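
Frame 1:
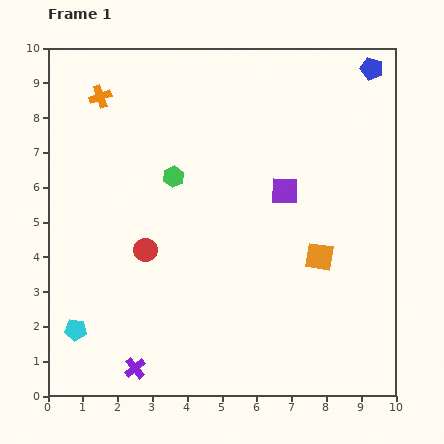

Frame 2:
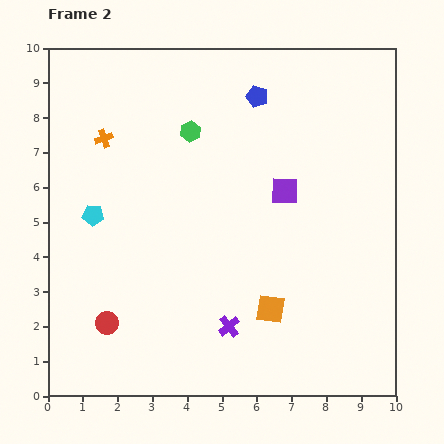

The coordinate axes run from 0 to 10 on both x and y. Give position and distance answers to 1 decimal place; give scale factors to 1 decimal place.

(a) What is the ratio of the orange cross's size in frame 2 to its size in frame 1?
0.8×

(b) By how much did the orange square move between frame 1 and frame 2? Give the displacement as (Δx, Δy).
(-1.4, -1.5)

The orange square was at (7.8, 4.0) in frame 1 and (6.4, 2.5) in frame 2.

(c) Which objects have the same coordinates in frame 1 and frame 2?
the purple square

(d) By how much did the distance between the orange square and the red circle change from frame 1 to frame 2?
-0.3

Distance in frame 1: 5.0. Distance in frame 2: 4.7.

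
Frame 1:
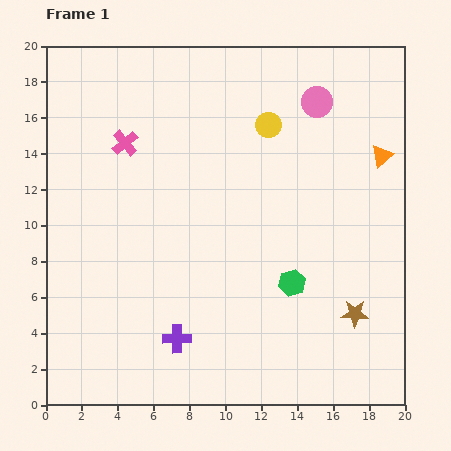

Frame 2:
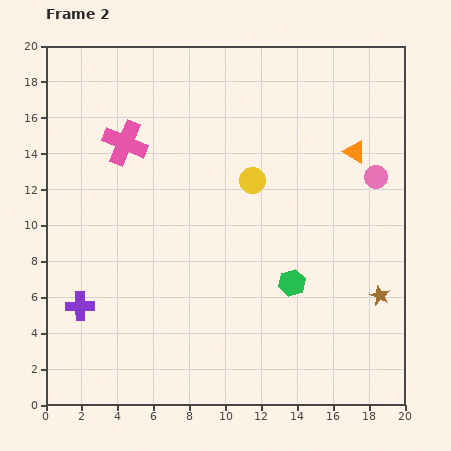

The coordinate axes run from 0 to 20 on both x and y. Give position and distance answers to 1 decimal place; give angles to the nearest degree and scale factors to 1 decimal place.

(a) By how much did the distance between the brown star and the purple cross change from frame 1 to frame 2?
+6.7

Distance in frame 1: 10.0. Distance in frame 2: 16.7.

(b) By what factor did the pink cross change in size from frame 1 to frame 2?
1.7×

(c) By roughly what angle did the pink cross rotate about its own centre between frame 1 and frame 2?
27° counter-clockwise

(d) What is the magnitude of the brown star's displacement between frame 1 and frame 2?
1.7

The brown star moved from (17.2, 5.1) to (18.6, 6.1), a distance of √(1.4² + 1.0²) ≈ 1.7.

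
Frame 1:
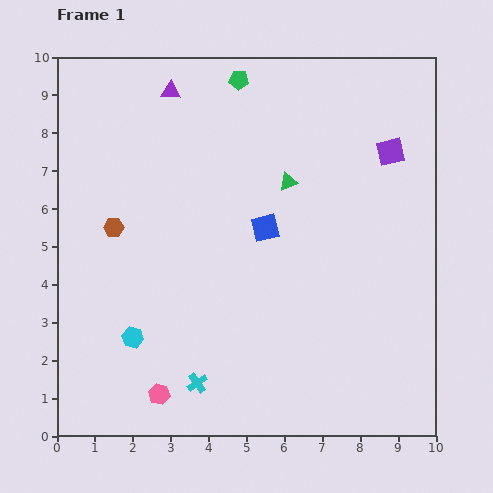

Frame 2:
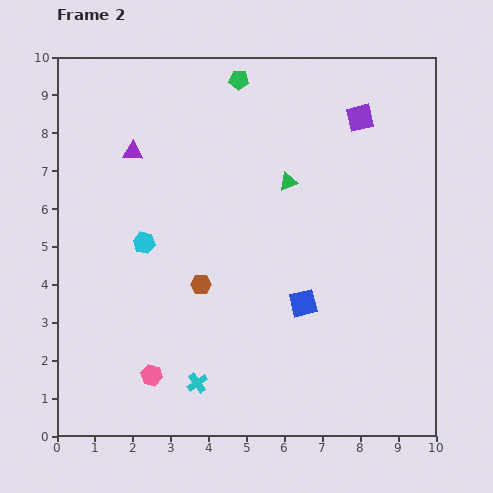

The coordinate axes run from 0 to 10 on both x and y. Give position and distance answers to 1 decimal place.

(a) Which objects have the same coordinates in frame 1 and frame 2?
the green pentagon, the cyan cross, the green triangle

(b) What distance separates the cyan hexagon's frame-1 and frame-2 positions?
2.5

The cyan hexagon moved from (2.0, 2.6) to (2.3, 5.1), a distance of √(0.3² + 2.5²) ≈ 2.5.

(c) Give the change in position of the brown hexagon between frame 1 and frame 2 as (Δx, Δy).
(2.3, -1.5)

The brown hexagon was at (1.5, 5.5) in frame 1 and (3.8, 4.0) in frame 2.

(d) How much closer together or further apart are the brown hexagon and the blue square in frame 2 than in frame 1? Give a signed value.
-1.3

Distance in frame 1: 4.0. Distance in frame 2: 2.7.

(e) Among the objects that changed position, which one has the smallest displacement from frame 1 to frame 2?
the pink hexagon

(moved 0.5)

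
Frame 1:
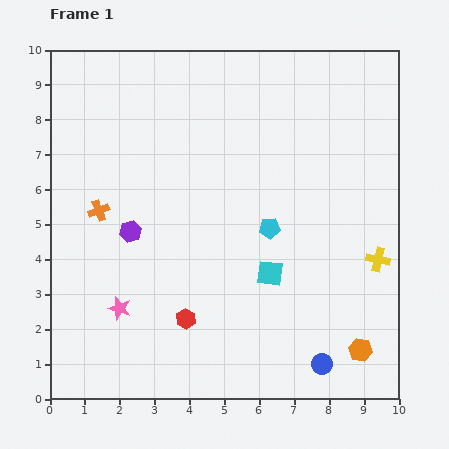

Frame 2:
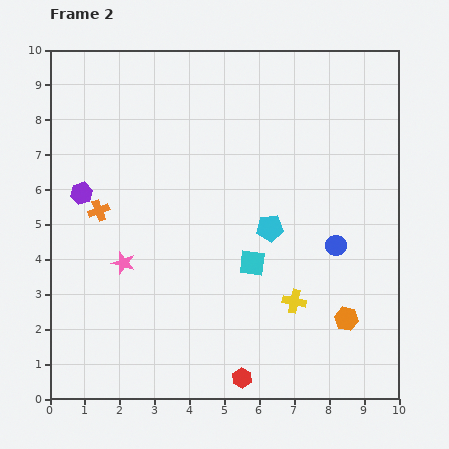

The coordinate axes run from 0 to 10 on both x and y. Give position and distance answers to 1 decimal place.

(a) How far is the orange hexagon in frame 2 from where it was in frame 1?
1.0

The orange hexagon moved from (8.9, 1.4) to (8.5, 2.3), a distance of √(0.4² + 0.9²) ≈ 1.0.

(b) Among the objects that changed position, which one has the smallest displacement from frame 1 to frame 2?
the cyan square

(moved 0.6)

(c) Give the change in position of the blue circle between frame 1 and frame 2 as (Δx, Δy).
(0.4, 3.4)

The blue circle was at (7.8, 1.0) in frame 1 and (8.2, 4.4) in frame 2.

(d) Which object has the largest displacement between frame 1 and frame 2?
the blue circle

(moved 3.4; next 2.7)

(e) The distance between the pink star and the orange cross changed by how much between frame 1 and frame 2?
-1.2

Distance in frame 1: 2.9. Distance in frame 2: 1.7.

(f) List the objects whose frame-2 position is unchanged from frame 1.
the orange cross, the cyan pentagon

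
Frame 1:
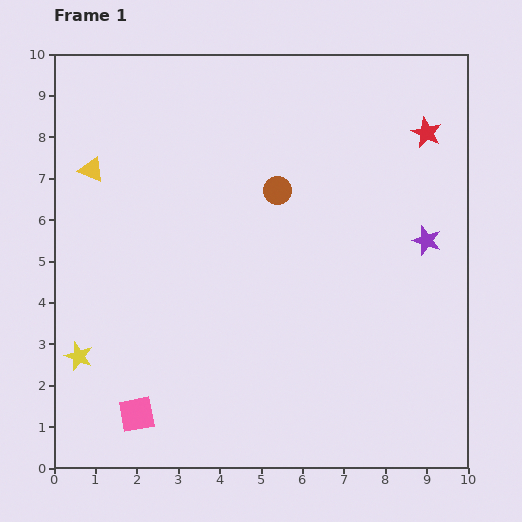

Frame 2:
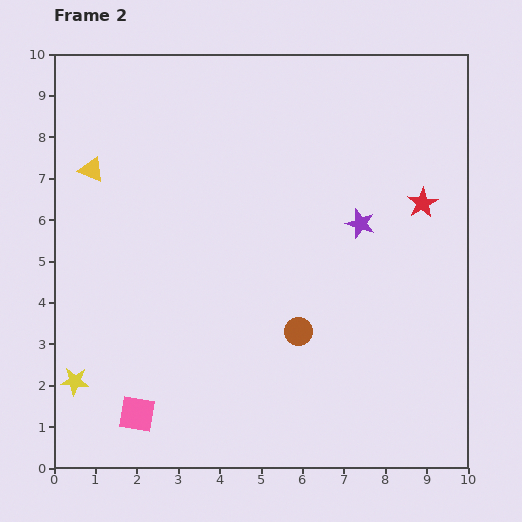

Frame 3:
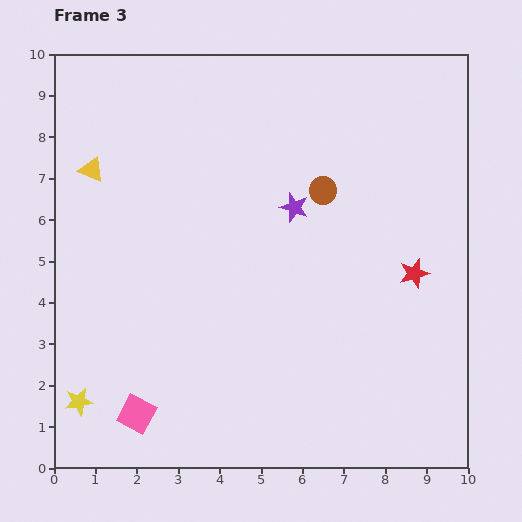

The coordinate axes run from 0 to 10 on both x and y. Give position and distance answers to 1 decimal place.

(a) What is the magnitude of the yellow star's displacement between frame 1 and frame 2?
0.6

The yellow star moved from (0.6, 2.7) to (0.5, 2.1), a distance of √(0.1² + 0.6²) ≈ 0.6.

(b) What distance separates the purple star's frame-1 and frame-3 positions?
3.3

The purple star moved from (9.0, 5.5) to (5.8, 6.3), a distance of √(3.2² + 0.8²) ≈ 3.3.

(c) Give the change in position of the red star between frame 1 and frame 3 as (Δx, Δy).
(-0.3, -3.4)

The red star was at (9.0, 8.1) in frame 1 and (8.7, 4.7) in frame 3.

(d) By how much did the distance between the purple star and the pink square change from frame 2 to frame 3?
-0.8

Distance in frame 2: 7.1. Distance in frame 3: 6.3.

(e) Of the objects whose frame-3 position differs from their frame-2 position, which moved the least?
the yellow star

(moved 0.5)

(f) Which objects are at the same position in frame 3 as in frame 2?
the pink square, the yellow triangle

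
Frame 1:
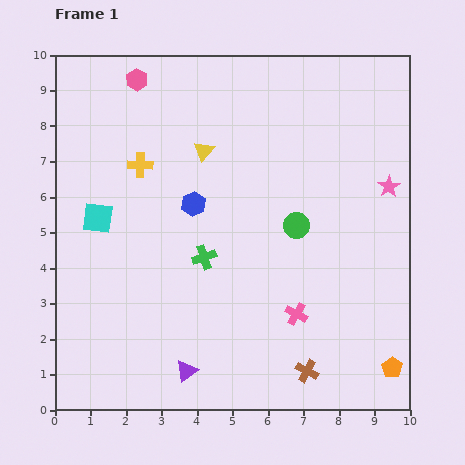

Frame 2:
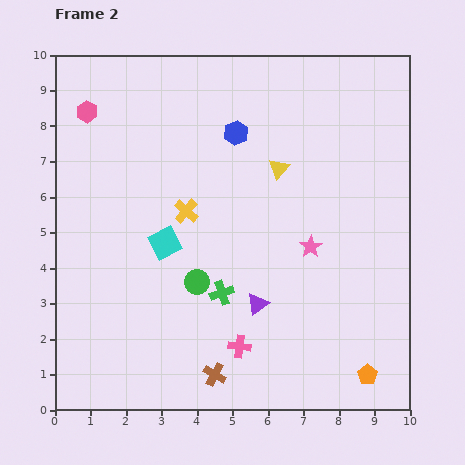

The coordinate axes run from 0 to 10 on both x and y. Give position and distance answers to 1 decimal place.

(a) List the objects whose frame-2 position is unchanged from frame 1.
none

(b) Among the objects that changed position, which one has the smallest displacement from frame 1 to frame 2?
the orange pentagon

(moved 0.7)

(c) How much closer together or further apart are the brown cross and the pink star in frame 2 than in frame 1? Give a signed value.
-1.2

Distance in frame 1: 5.7. Distance in frame 2: 4.5.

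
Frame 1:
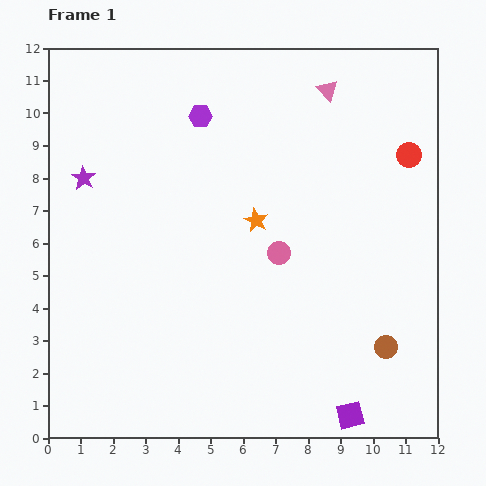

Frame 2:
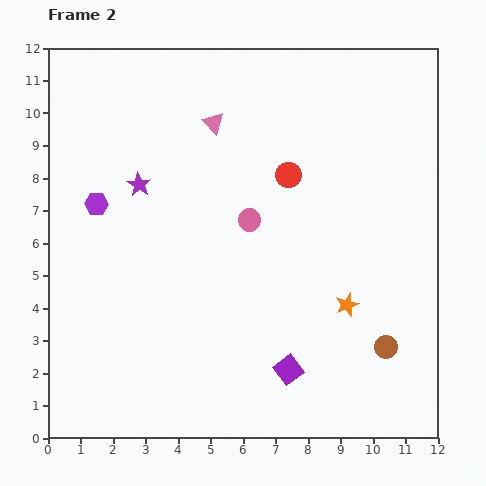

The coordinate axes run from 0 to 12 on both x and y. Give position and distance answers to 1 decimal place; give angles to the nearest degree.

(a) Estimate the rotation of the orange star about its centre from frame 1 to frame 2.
23° clockwise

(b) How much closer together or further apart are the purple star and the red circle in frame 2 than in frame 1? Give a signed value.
-5.4

Distance in frame 1: 10.0. Distance in frame 2: 4.6.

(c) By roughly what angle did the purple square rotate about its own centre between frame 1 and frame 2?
24° counter-clockwise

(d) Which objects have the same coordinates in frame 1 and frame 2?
the brown circle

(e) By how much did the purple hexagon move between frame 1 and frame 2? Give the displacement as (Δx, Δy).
(-3.2, -2.7)

The purple hexagon was at (4.7, 9.9) in frame 1 and (1.5, 7.2) in frame 2.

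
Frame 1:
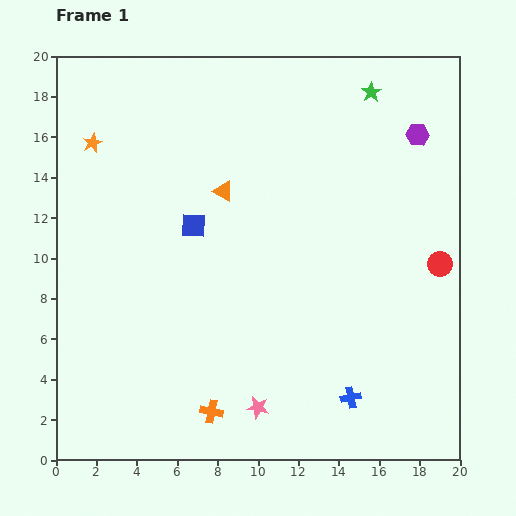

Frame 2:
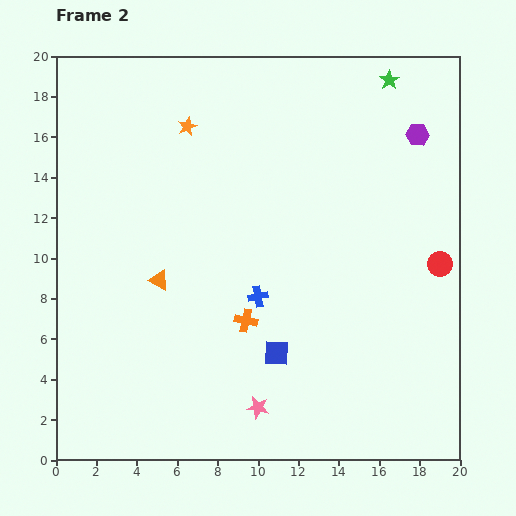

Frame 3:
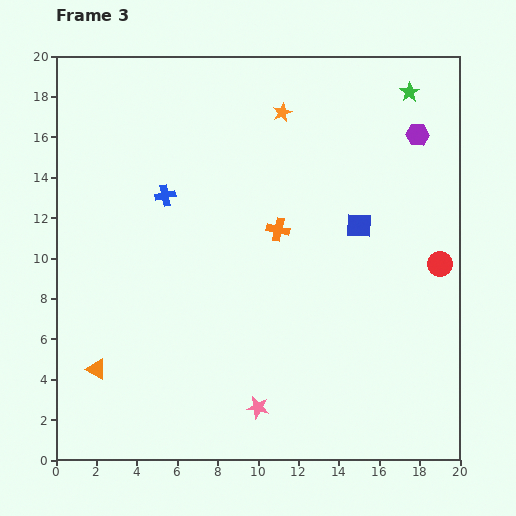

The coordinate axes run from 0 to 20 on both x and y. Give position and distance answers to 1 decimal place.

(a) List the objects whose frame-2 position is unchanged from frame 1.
the red circle, the pink star, the purple hexagon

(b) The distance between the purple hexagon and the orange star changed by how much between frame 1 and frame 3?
-9.3

Distance in frame 1: 16.1. Distance in frame 3: 6.8.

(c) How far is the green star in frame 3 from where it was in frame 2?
1.2

The green star moved from (16.5, 18.8) to (17.5, 18.2), a distance of √(1.0² + 0.6²) ≈ 1.2.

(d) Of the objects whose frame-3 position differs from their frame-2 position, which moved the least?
the green star

(moved 1.2)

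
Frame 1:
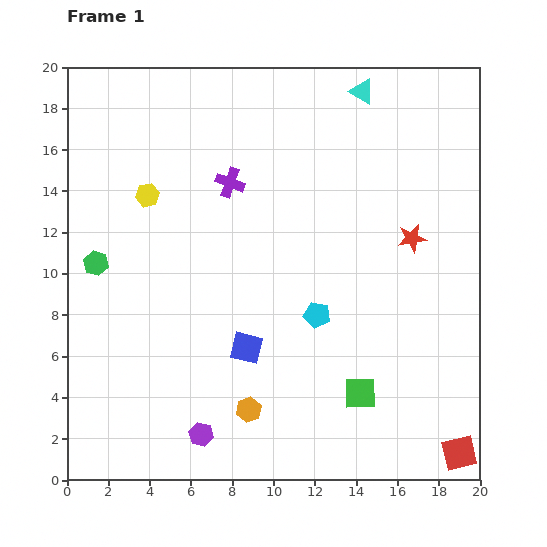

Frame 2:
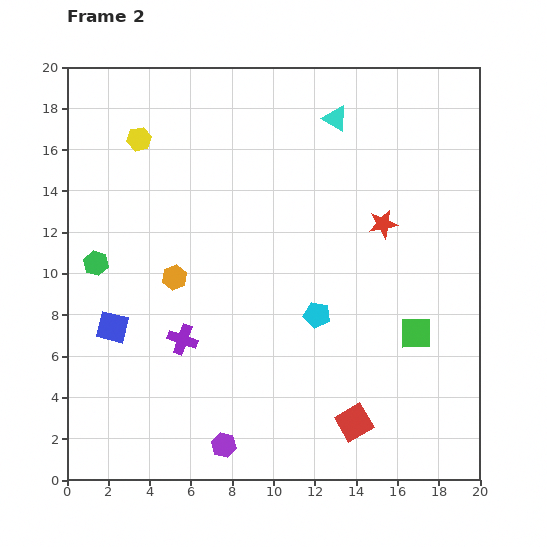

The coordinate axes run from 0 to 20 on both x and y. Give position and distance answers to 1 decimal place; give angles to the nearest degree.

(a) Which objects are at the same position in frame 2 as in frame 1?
the cyan pentagon, the green hexagon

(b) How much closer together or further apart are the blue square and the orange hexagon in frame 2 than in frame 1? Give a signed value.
+0.8

Distance in frame 1: 3.0. Distance in frame 2: 3.8.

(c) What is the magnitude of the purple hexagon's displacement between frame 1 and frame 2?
1.2

The purple hexagon moved from (6.5, 2.2) to (7.6, 1.7), a distance of √(1.1² + 0.5²) ≈ 1.2.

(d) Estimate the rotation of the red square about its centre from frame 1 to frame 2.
17° counter-clockwise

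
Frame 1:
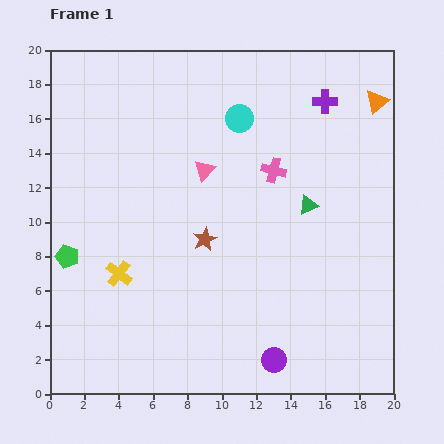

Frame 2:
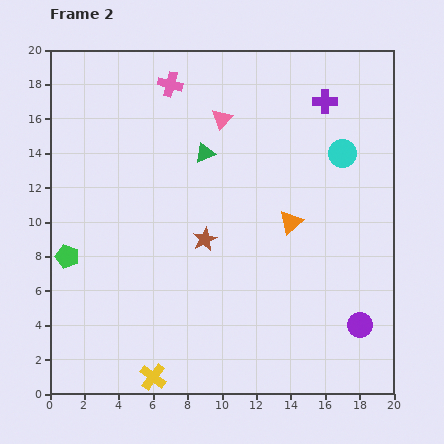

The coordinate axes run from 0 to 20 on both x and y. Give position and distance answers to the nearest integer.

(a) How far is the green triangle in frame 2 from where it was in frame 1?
7

The green triangle moved from (15, 11) to (9, 14), a distance of √(6² + 3²) ≈ 7.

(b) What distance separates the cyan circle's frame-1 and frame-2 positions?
6

The cyan circle moved from (11, 16) to (17, 14), a distance of √(6² + 2²) ≈ 6.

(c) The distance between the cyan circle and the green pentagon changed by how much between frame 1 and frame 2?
+4

Distance in frame 1: 13. Distance in frame 2: 17.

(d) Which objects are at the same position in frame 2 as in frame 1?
the green pentagon, the purple cross, the brown star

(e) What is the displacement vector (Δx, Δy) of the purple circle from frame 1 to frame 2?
(5, 2)

The purple circle was at (13, 2) in frame 1 and (18, 4) in frame 2.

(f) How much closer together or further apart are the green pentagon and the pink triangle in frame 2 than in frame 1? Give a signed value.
+3

Distance in frame 1: 9. Distance in frame 2: 12.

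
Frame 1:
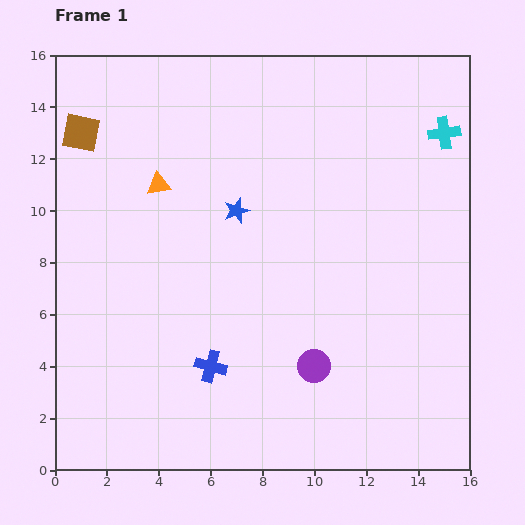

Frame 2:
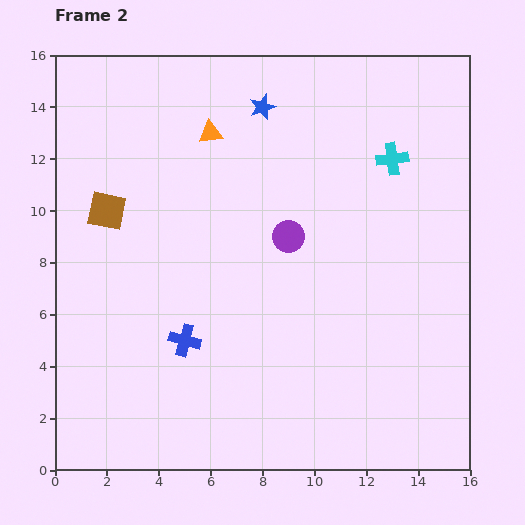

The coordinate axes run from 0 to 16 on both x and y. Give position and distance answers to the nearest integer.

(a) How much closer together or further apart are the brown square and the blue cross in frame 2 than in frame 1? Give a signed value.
-4

Distance in frame 1: 10. Distance in frame 2: 6.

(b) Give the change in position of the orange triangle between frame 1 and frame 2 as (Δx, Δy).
(2, 2)

The orange triangle was at (4, 11) in frame 1 and (6, 13) in frame 2.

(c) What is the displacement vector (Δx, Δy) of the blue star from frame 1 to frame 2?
(1, 4)

The blue star was at (7, 10) in frame 1 and (8, 14) in frame 2.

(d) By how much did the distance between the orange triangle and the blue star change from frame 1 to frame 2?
-1

Distance in frame 1: 3. Distance in frame 2: 2.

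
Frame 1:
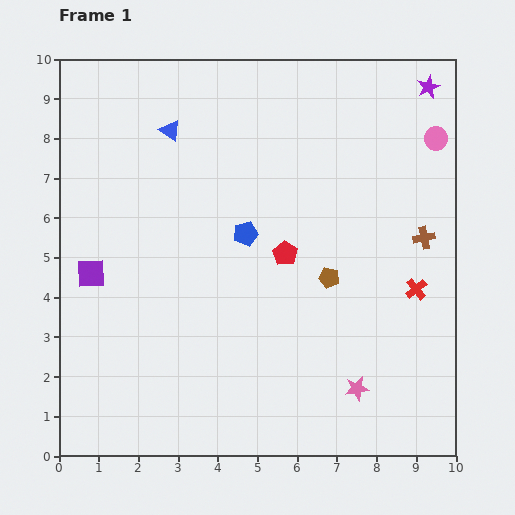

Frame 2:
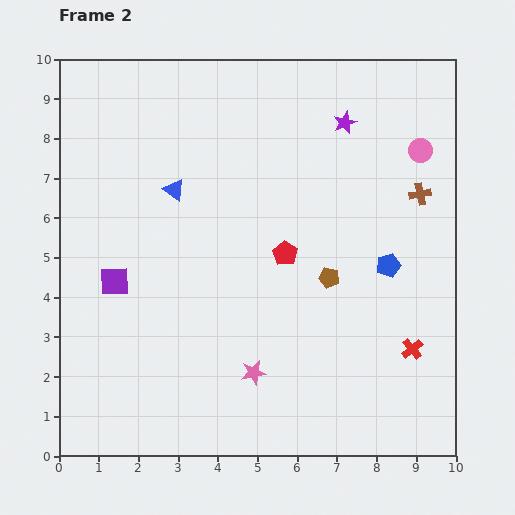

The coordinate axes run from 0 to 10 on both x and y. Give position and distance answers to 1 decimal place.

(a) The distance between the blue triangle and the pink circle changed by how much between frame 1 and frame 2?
-0.4

Distance in frame 1: 6.7. Distance in frame 2: 6.3.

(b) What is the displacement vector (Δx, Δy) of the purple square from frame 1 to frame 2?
(0.6, -0.2)

The purple square was at (0.8, 4.6) in frame 1 and (1.4, 4.4) in frame 2.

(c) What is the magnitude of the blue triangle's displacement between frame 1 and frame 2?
1.5

The blue triangle moved from (2.8, 8.2) to (2.9, 6.7), a distance of √(0.1² + 1.5²) ≈ 1.5.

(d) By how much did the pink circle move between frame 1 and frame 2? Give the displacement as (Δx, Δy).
(-0.4, -0.3)

The pink circle was at (9.5, 8.0) in frame 1 and (9.1, 7.7) in frame 2.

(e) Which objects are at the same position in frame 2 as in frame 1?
the red pentagon, the brown pentagon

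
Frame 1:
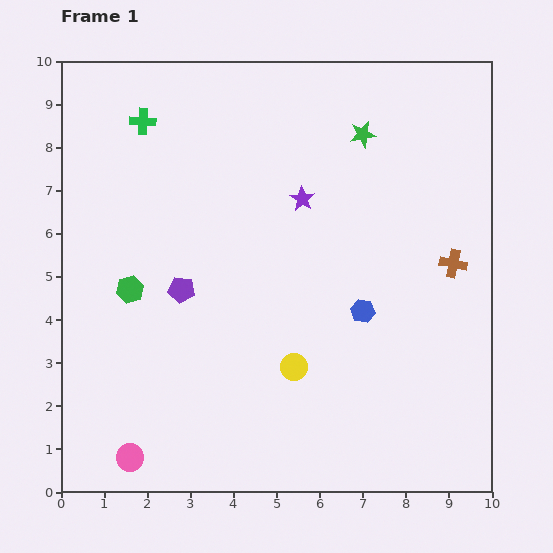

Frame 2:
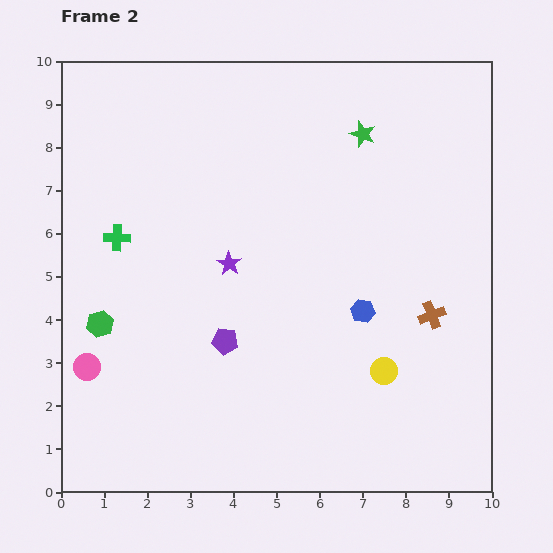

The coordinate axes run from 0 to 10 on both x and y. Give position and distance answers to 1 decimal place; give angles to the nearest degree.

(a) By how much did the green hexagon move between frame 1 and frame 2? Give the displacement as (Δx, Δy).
(-0.7, -0.8)

The green hexagon was at (1.6, 4.7) in frame 1 and (0.9, 3.9) in frame 2.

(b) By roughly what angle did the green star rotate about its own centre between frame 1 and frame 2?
30° clockwise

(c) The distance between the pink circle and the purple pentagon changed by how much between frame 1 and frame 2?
-0.8

Distance in frame 1: 4.1. Distance in frame 2: 3.3.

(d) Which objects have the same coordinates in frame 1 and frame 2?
the blue hexagon, the green star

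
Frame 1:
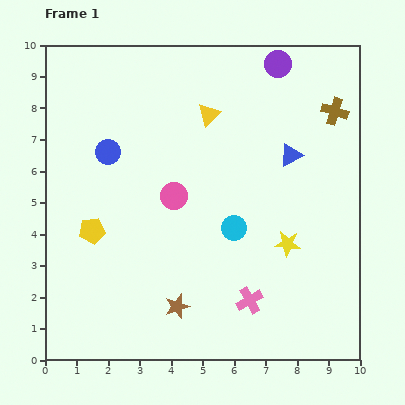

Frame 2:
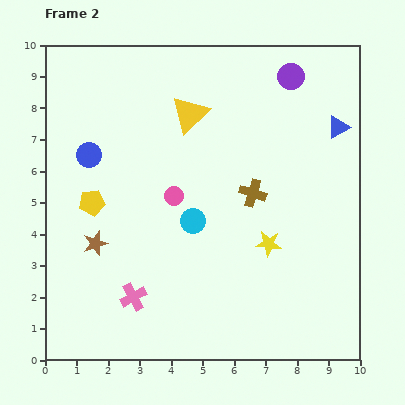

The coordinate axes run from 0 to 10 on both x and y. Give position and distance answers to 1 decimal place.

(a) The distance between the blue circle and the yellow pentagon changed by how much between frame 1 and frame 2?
-1.0

Distance in frame 1: 2.5. Distance in frame 2: 1.5.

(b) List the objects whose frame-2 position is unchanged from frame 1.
the pink circle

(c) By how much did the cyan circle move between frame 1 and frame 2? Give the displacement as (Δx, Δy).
(-1.3, 0.2)

The cyan circle was at (6.0, 4.2) in frame 1 and (4.7, 4.4) in frame 2.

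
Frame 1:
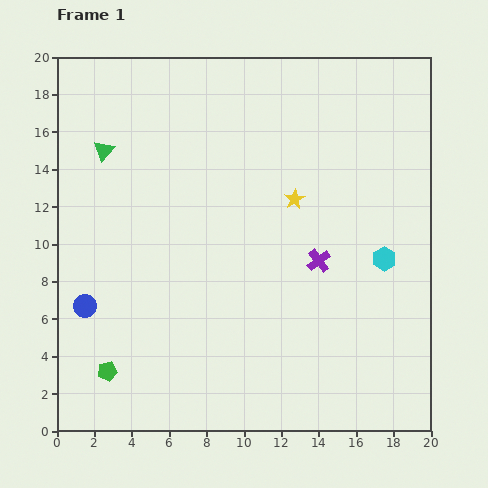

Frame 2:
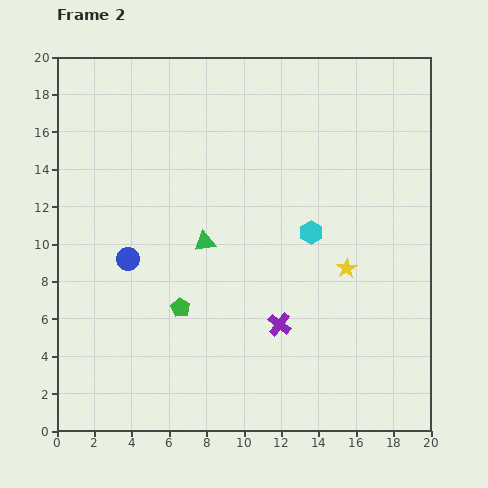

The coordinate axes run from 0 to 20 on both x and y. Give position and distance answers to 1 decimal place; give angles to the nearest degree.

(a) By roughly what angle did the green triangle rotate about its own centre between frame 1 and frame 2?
41° clockwise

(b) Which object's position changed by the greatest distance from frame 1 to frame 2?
the green triangle

(moved 7.3; next 5.2)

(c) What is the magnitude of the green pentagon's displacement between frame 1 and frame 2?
5.2

The green pentagon moved from (2.7, 3.2) to (6.6, 6.6), a distance of √(3.9² + 3.4²) ≈ 5.2.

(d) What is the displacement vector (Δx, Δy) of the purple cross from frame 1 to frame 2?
(-2.1, -3.4)

The purple cross was at (14.0, 9.1) in frame 1 and (11.9, 5.7) in frame 2.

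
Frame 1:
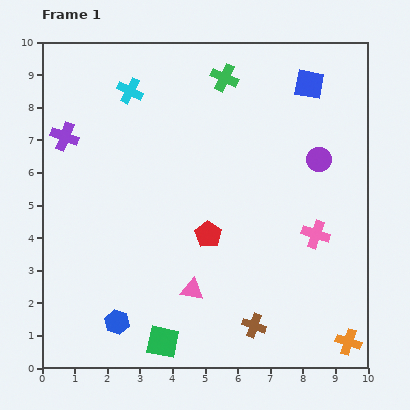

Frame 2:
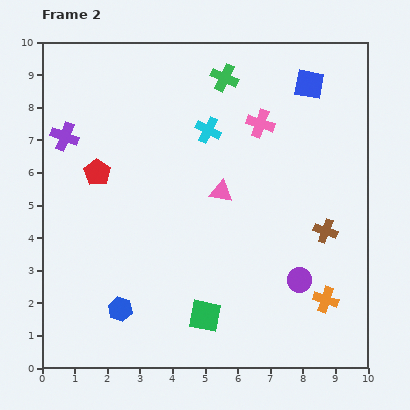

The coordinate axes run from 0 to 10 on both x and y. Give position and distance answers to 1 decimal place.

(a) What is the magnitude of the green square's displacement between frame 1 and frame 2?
1.5

The green square moved from (3.7, 0.8) to (5.0, 1.6), a distance of √(1.3² + 0.8²) ≈ 1.5.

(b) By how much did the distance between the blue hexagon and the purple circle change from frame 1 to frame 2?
-2.4

Distance in frame 1: 8.0. Distance in frame 2: 5.6.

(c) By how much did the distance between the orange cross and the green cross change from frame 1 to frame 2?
-1.4

Distance in frame 1: 8.9. Distance in frame 2: 7.5.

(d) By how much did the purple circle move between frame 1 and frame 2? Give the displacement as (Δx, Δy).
(-0.6, -3.7)

The purple circle was at (8.5, 6.4) in frame 1 and (7.9, 2.7) in frame 2.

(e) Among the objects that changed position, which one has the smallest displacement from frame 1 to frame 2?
the blue hexagon

(moved 0.4)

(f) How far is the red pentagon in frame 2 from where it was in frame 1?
3.9

The red pentagon moved from (5.1, 4.1) to (1.7, 6.0), a distance of √(3.4² + 1.9²) ≈ 3.9.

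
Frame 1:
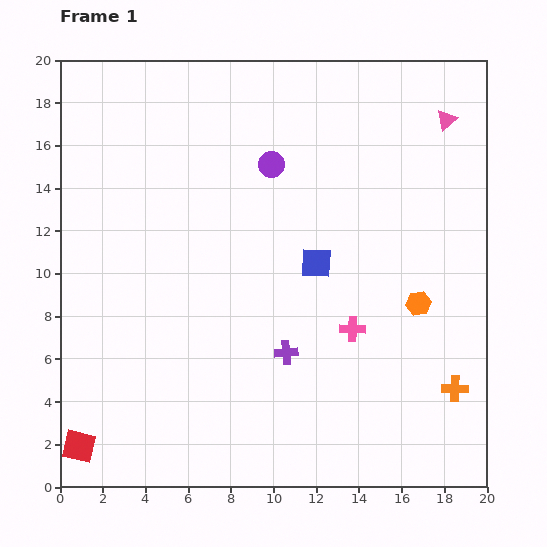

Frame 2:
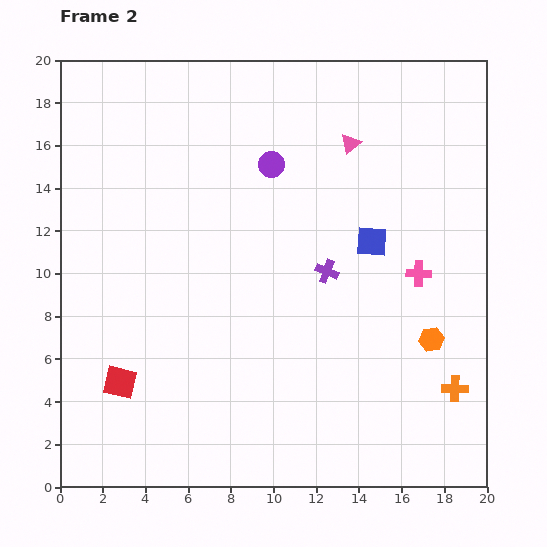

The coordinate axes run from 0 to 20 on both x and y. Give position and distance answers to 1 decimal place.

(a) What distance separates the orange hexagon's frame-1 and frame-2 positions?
1.8

The orange hexagon moved from (16.8, 8.6) to (17.4, 6.9), a distance of √(0.6² + 1.7²) ≈ 1.8.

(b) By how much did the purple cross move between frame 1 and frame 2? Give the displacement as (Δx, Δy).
(1.9, 3.8)

The purple cross was at (10.6, 6.3) in frame 1 and (12.5, 10.1) in frame 2.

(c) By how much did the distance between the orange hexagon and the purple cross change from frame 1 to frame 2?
-0.7

Distance in frame 1: 6.6. Distance in frame 2: 5.9.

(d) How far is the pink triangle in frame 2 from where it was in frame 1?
4.6

The pink triangle moved from (18.1, 17.2) to (13.6, 16.1), a distance of √(4.5² + 1.1²) ≈ 4.6.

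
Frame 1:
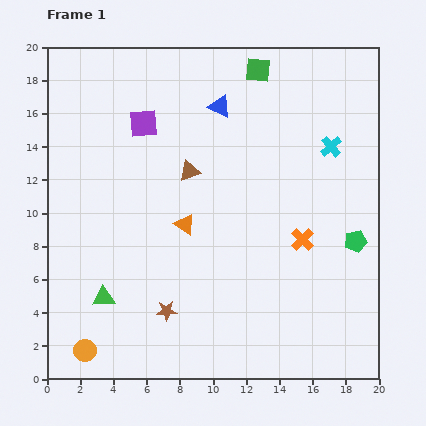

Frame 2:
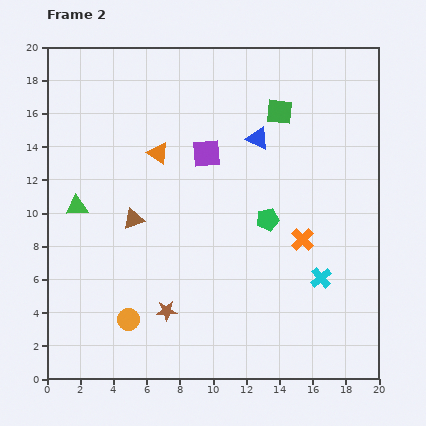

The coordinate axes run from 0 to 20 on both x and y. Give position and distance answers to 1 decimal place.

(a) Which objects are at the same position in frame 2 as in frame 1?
the brown star, the orange cross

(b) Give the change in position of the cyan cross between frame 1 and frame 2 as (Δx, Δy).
(-0.6, -7.9)

The cyan cross was at (17.1, 14.0) in frame 1 and (16.5, 6.1) in frame 2.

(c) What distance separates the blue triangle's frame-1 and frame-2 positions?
3.0

The blue triangle moved from (10.4, 16.4) to (12.7, 14.5), a distance of √(2.3² + 1.9²) ≈ 3.0.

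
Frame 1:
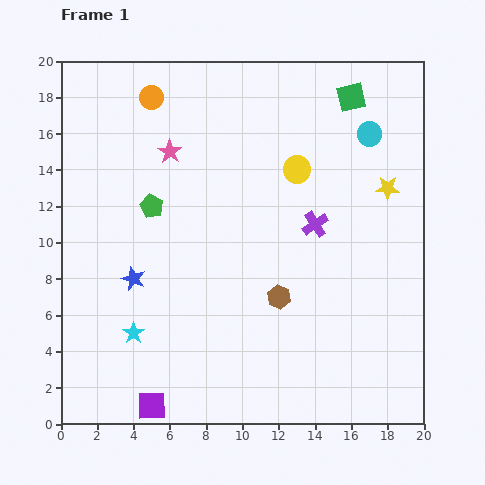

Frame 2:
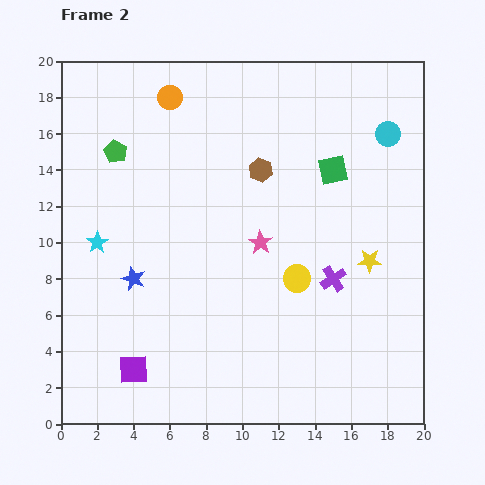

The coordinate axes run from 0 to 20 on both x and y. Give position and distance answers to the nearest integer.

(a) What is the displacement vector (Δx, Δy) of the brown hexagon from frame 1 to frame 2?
(-1, 7)

The brown hexagon was at (12, 7) in frame 1 and (11, 14) in frame 2.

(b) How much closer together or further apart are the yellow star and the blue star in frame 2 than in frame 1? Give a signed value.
-2

Distance in frame 1: 15. Distance in frame 2: 13.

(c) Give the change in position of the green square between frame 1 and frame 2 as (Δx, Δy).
(-1, -4)

The green square was at (16, 18) in frame 1 and (15, 14) in frame 2.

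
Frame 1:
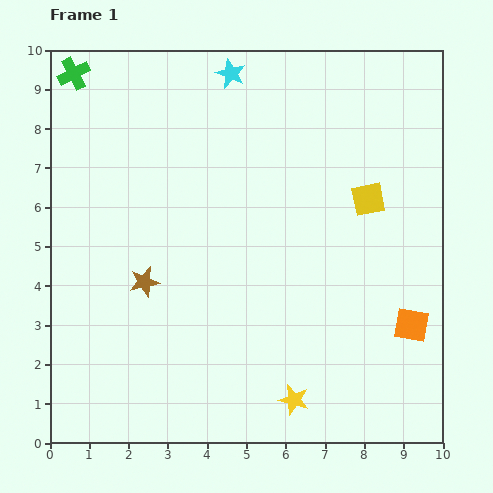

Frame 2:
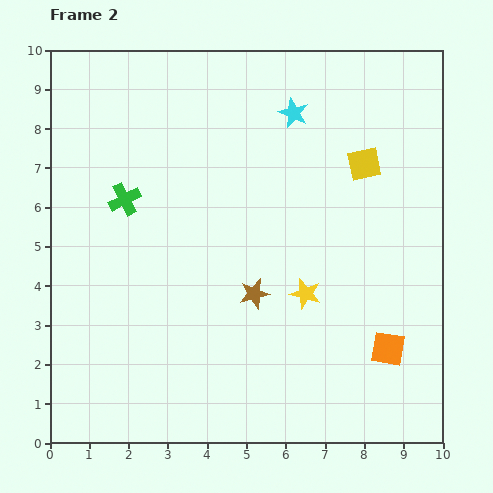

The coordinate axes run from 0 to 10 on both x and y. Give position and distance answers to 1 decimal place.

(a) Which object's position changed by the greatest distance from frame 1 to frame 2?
the green cross

(moved 3.5; next 2.8)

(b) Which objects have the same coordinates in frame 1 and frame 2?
none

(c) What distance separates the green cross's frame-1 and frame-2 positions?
3.5

The green cross moved from (0.6, 9.4) to (1.9, 6.2), a distance of √(1.3² + 3.2²) ≈ 3.5.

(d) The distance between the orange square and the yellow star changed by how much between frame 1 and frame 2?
-1.1

Distance in frame 1: 3.6. Distance in frame 2: 2.5.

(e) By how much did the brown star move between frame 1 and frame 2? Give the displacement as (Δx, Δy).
(2.8, -0.3)

The brown star was at (2.4, 4.1) in frame 1 and (5.2, 3.8) in frame 2.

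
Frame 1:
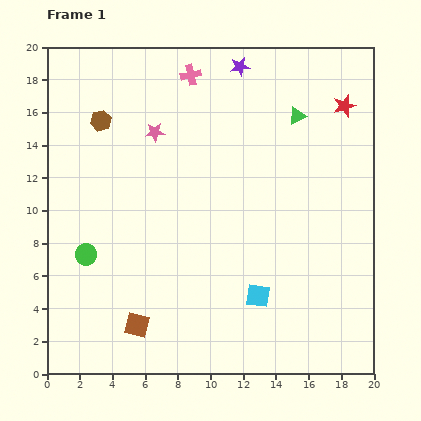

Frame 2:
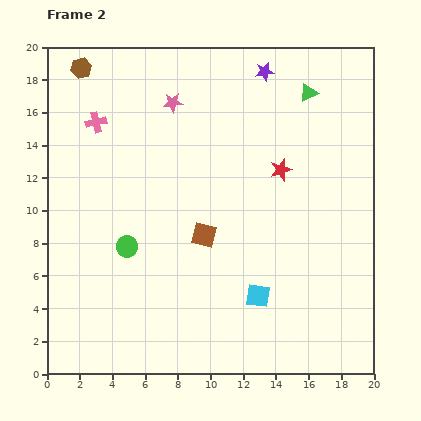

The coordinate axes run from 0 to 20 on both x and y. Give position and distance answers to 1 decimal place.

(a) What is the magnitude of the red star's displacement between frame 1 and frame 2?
5.5

The red star moved from (18.2, 16.4) to (14.3, 12.5), a distance of √(3.9² + 3.9²) ≈ 5.5.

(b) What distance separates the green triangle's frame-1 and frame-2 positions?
1.6

The green triangle moved from (15.3, 15.8) to (16.0, 17.2), a distance of √(0.7² + 1.4²) ≈ 1.6.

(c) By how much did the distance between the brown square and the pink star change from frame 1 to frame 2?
-3.6

Distance in frame 1: 11.9. Distance in frame 2: 8.3.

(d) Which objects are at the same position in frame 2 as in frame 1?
the cyan square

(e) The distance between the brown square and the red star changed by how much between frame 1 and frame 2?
-12.3

Distance in frame 1: 18.5. Distance in frame 2: 6.2.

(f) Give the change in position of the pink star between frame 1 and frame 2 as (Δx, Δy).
(1.1, 1.8)

The pink star was at (6.6, 14.8) in frame 1 and (7.7, 16.6) in frame 2.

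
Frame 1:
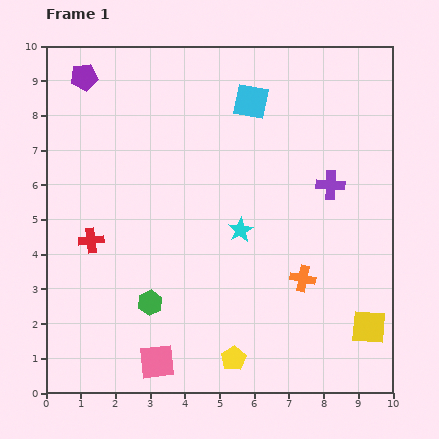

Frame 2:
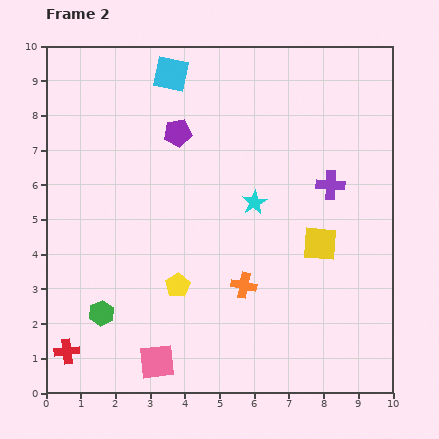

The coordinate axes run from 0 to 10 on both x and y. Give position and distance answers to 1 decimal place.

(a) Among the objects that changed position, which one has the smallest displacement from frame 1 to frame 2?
the cyan star

(moved 0.9)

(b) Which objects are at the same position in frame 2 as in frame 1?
the pink square, the purple cross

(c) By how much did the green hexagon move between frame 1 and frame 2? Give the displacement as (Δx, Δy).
(-1.4, -0.3)

The green hexagon was at (3.0, 2.6) in frame 1 and (1.6, 2.3) in frame 2.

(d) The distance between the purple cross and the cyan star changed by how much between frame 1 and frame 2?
-0.6

Distance in frame 1: 2.9. Distance in frame 2: 2.3.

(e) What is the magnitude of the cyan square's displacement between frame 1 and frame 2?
2.4

The cyan square moved from (5.9, 8.4) to (3.6, 9.2), a distance of √(2.3² + 0.8²) ≈ 2.4.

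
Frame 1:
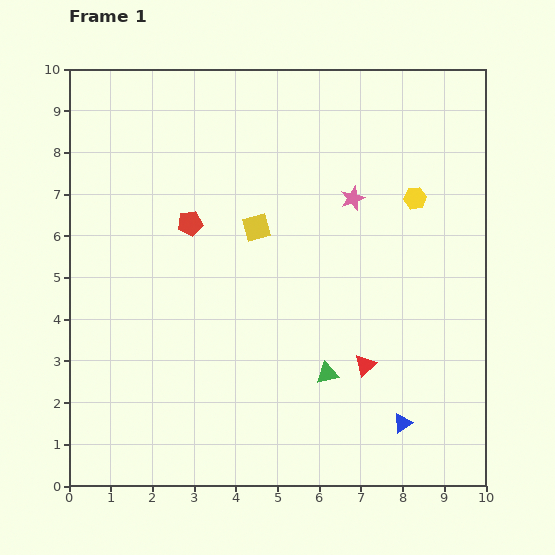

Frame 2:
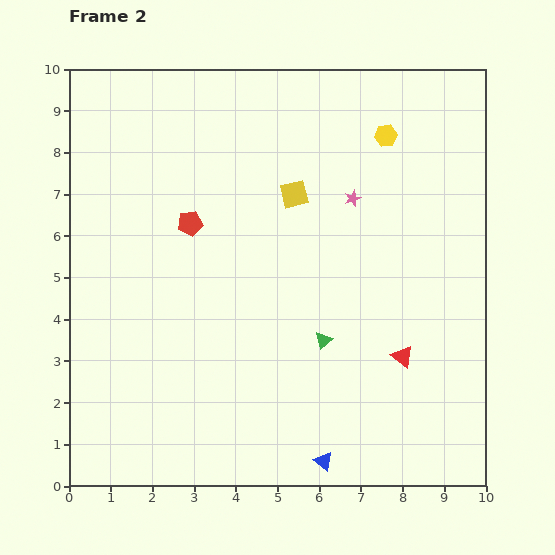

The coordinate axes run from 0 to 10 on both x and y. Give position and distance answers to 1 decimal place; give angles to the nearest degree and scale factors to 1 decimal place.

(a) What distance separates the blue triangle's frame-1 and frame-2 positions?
2.1

The blue triangle moved from (8.0, 1.5) to (6.1, 0.6), a distance of √(1.9² + 0.9²) ≈ 2.1.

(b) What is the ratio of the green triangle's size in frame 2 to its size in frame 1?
0.8×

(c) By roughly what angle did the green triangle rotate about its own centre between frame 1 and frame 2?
30° counter-clockwise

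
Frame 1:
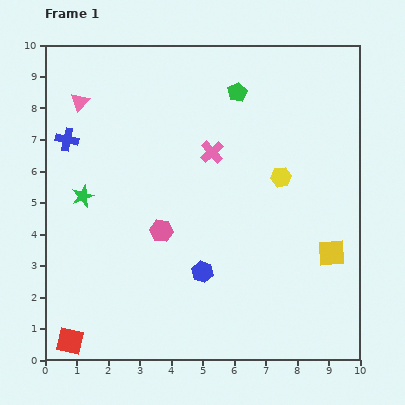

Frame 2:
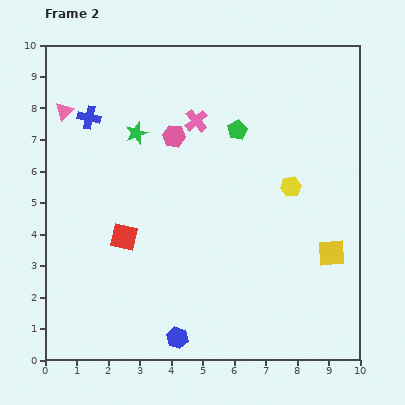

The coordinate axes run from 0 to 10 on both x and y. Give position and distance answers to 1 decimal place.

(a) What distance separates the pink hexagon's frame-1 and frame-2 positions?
3.0

The pink hexagon moved from (3.7, 4.1) to (4.1, 7.1), a distance of √(0.4² + 3.0²) ≈ 3.0.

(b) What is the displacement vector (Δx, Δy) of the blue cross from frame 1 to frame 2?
(0.7, 0.7)

The blue cross was at (0.7, 7.0) in frame 1 and (1.4, 7.7) in frame 2.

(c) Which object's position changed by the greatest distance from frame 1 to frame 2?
the red square

(moved 3.7; next 3.0)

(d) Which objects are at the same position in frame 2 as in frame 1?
the yellow square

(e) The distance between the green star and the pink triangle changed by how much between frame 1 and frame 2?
-0.6

Distance in frame 1: 3.0. Distance in frame 2: 2.4.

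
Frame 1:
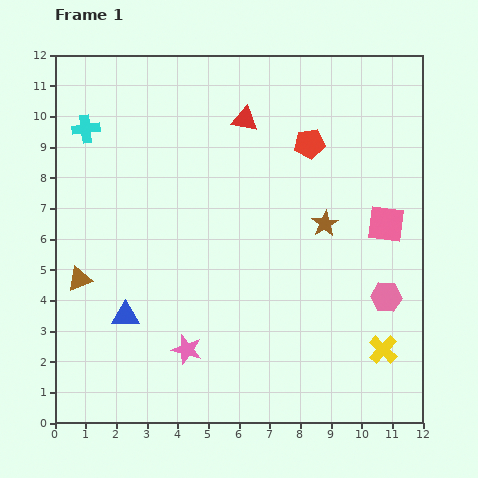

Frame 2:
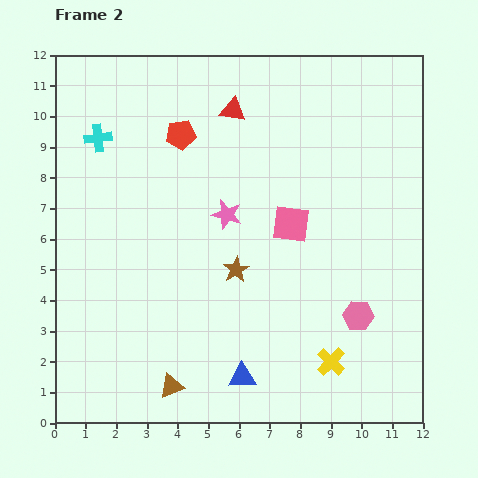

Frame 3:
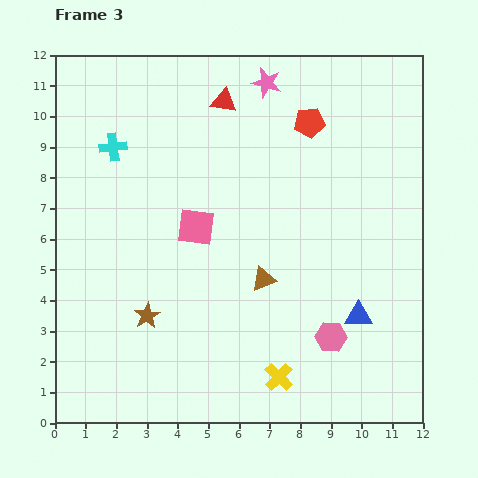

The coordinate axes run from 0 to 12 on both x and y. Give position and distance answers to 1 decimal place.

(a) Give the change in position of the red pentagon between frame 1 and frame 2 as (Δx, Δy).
(-4.2, 0.3)

The red pentagon was at (8.3, 9.1) in frame 1 and (4.1, 9.4) in frame 2.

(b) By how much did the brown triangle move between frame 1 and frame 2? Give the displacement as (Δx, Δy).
(3.0, -3.5)

The brown triangle was at (0.8, 4.7) in frame 1 and (3.8, 1.2) in frame 2.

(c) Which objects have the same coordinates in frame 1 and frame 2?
none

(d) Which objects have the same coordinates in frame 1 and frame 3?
none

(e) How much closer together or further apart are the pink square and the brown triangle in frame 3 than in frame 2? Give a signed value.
-3.8

Distance in frame 2: 6.6. Distance in frame 3: 2.8.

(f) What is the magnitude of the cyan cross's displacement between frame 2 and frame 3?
0.6

The cyan cross moved from (1.4, 9.3) to (1.9, 9.0), a distance of √(0.5² + 0.3²) ≈ 0.6.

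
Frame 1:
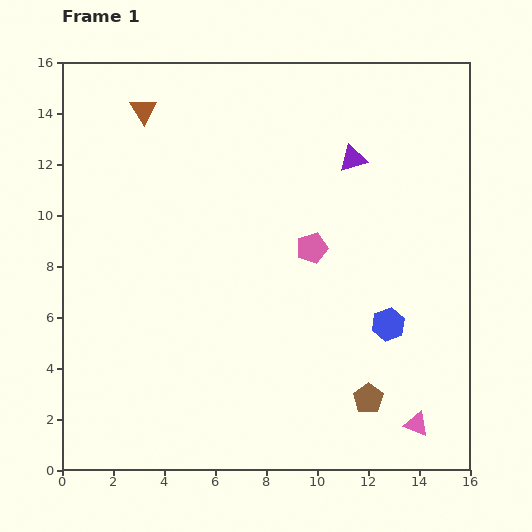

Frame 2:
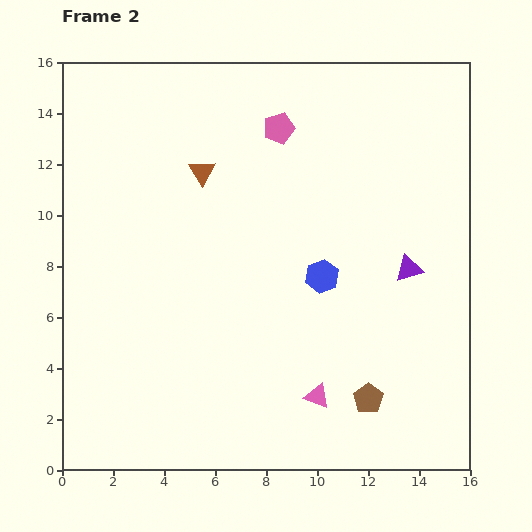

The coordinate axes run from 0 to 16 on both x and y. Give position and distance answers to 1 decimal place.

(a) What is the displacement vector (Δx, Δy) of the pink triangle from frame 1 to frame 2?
(-3.9, 1.1)

The pink triangle was at (13.9, 1.8) in frame 1 and (10.0, 2.9) in frame 2.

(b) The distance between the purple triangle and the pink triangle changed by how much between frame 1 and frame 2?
-4.5

Distance in frame 1: 10.7. Distance in frame 2: 6.2.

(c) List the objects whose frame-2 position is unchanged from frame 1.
the brown pentagon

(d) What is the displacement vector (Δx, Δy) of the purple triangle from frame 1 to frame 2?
(2.2, -4.3)

The purple triangle was at (11.4, 12.2) in frame 1 and (13.6, 7.9) in frame 2.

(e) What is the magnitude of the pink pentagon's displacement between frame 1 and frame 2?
4.9

The pink pentagon moved from (9.8, 8.7) to (8.5, 13.4), a distance of √(1.3² + 4.7²) ≈ 4.9.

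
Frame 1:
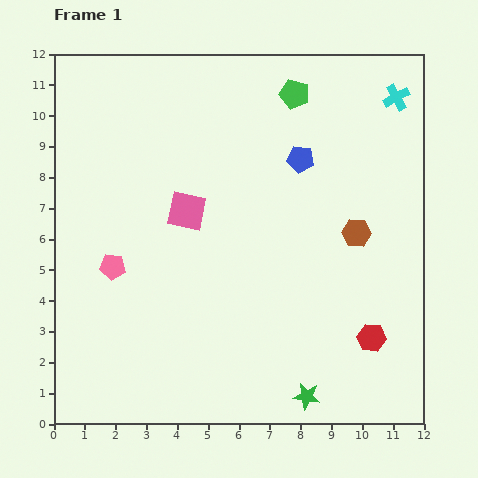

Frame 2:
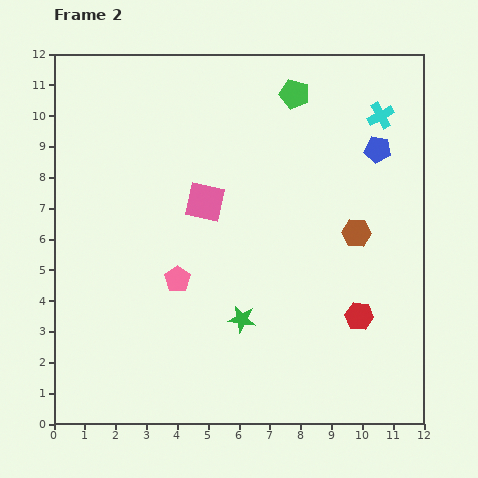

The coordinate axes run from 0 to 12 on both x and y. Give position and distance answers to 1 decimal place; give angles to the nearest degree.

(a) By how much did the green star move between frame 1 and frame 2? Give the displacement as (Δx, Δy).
(-2.1, 2.5)

The green star was at (8.2, 0.9) in frame 1 and (6.1, 3.4) in frame 2.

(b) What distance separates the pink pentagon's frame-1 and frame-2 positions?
2.1

The pink pentagon moved from (1.9, 5.1) to (4.0, 4.7), a distance of √(2.1² + 0.4²) ≈ 2.1.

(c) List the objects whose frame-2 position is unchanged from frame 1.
the brown hexagon, the green pentagon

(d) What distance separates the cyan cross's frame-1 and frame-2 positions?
0.8

The cyan cross moved from (11.1, 10.6) to (10.6, 10.0), a distance of √(0.5² + 0.6²) ≈ 0.8.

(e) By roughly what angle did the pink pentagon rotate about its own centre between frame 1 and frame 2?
30° clockwise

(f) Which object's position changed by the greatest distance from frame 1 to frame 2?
the green star

(moved 3.3; next 2.5)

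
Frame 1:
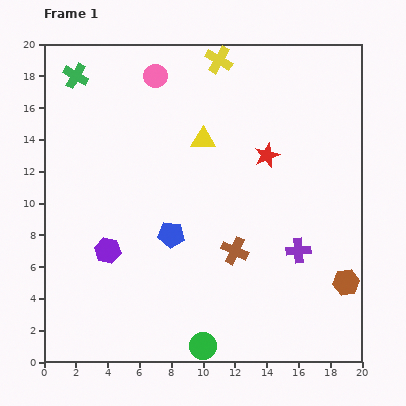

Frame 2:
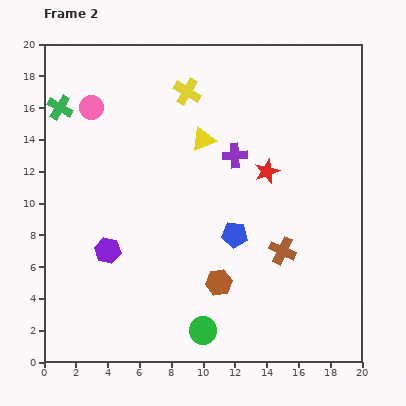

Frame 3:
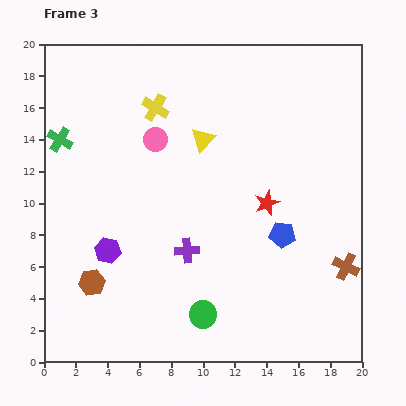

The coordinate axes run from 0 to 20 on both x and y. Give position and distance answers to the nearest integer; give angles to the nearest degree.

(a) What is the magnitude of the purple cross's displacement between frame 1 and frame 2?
7

The purple cross moved from (16, 7) to (12, 13), a distance of √(4² + 6²) ≈ 7.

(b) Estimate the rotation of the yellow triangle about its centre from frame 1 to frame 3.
48° counter-clockwise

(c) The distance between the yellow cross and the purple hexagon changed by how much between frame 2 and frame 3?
-2

Distance in frame 2: 11. Distance in frame 3: 9.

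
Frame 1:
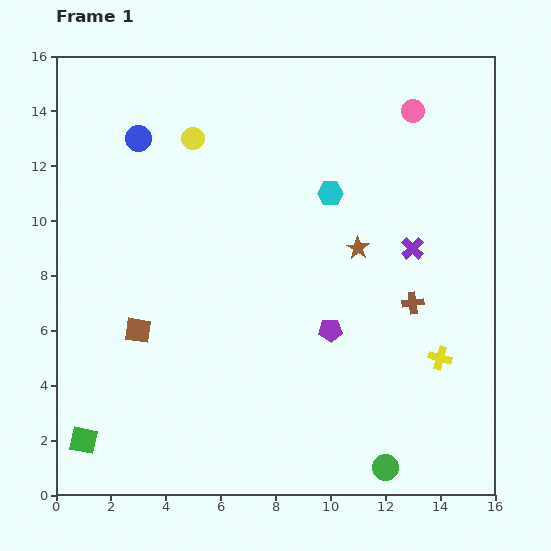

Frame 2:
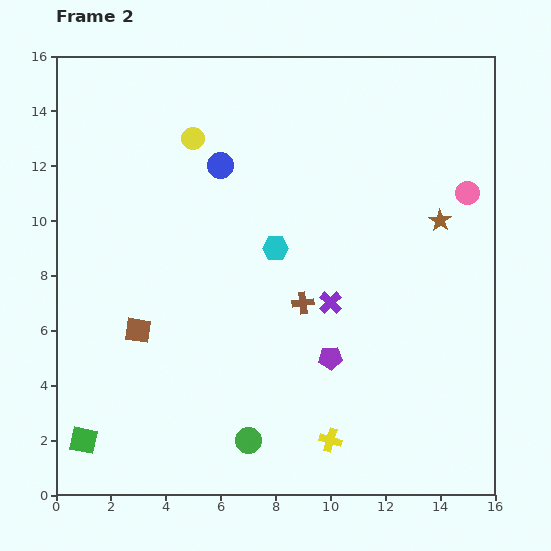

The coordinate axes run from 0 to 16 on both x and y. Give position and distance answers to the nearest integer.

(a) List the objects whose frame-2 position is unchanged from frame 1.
the yellow circle, the green square, the brown square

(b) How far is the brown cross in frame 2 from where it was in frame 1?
4

The brown cross moved from (13, 7) to (9, 7), a distance of √(4² + 0²) ≈ 4.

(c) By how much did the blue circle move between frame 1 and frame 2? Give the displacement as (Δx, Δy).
(3, -1)

The blue circle was at (3, 13) in frame 1 and (6, 12) in frame 2.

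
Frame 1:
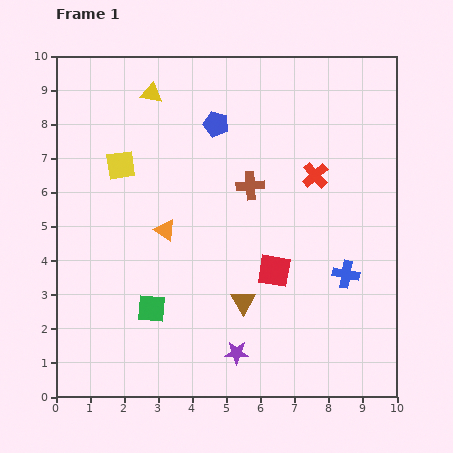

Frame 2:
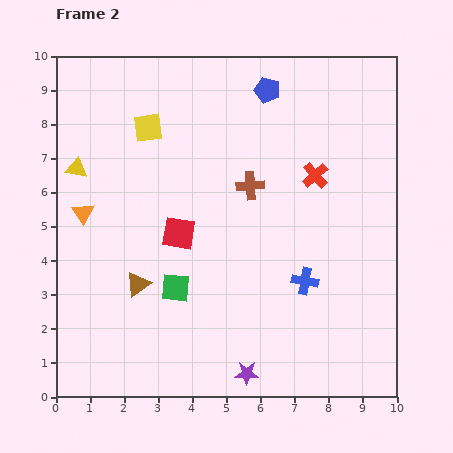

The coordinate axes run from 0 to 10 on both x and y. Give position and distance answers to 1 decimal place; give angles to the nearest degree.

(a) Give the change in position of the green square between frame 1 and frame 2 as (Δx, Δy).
(0.7, 0.6)

The green square was at (2.8, 2.6) in frame 1 and (3.5, 3.2) in frame 2.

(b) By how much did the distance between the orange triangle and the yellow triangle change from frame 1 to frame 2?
-2.7

Distance in frame 1: 4.0. Distance in frame 2: 1.3.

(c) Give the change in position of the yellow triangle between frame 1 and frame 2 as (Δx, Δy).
(-2.2, -2.2)

The yellow triangle was at (2.8, 8.9) in frame 1 and (0.6, 6.7) in frame 2.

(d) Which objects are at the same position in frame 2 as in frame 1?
the brown cross, the red cross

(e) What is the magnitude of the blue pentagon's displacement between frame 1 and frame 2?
1.8

The blue pentagon moved from (4.7, 8.0) to (6.2, 9.0), a distance of √(1.5² + 1.0²) ≈ 1.8.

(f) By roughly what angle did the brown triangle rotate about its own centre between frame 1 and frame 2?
25° clockwise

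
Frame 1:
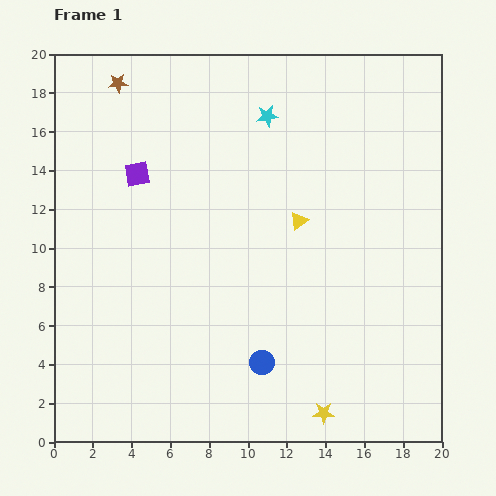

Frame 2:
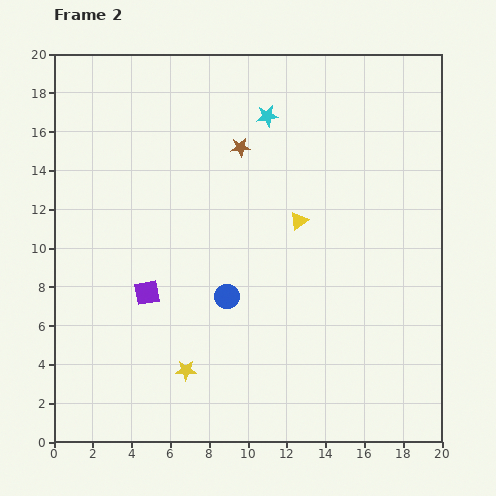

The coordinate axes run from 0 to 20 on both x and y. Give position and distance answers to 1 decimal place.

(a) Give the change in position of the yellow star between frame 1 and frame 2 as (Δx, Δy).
(-7.1, 2.2)

The yellow star was at (13.9, 1.5) in frame 1 and (6.8, 3.7) in frame 2.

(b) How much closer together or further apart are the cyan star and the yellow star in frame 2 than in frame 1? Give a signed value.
-1.8

Distance in frame 1: 15.6. Distance in frame 2: 13.8.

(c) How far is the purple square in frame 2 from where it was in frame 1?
6.1

The purple square moved from (4.3, 13.8) to (4.8, 7.7), a distance of √(0.5² + 6.1²) ≈ 6.1.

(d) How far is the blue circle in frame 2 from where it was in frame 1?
3.8

The blue circle moved from (10.7, 4.1) to (8.9, 7.5), a distance of √(1.8² + 3.4²) ≈ 3.8.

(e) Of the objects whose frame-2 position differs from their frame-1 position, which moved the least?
the blue circle

(moved 3.8)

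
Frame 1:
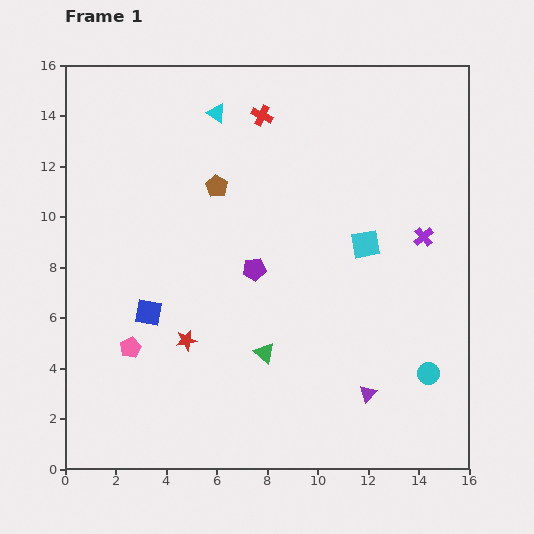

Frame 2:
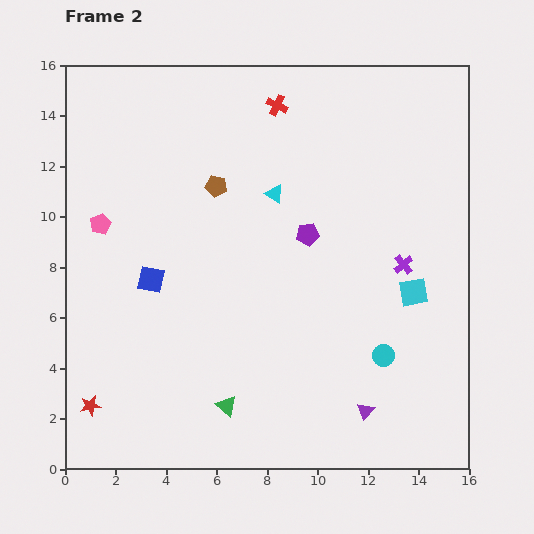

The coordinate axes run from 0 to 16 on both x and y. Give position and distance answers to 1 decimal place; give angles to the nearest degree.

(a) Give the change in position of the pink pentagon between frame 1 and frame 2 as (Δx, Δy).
(-1.2, 4.9)

The pink pentagon was at (2.6, 4.8) in frame 1 and (1.4, 9.7) in frame 2.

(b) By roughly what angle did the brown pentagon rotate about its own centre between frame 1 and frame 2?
21° counter-clockwise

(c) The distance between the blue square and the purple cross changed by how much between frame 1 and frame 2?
-1.3

Distance in frame 1: 11.3. Distance in frame 2: 10.0.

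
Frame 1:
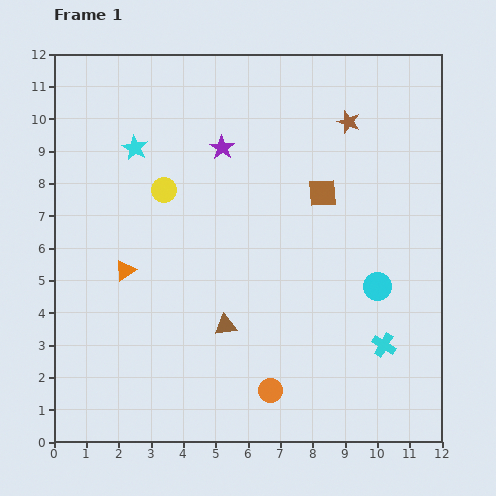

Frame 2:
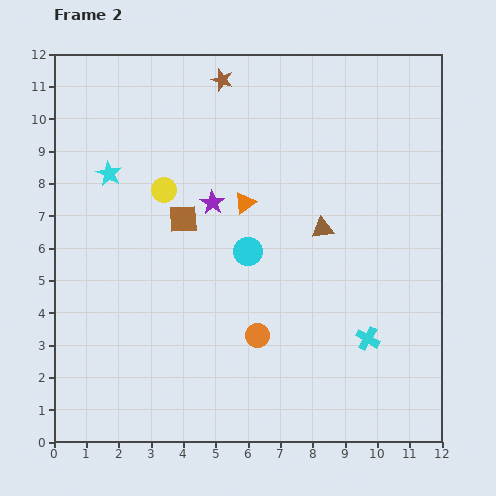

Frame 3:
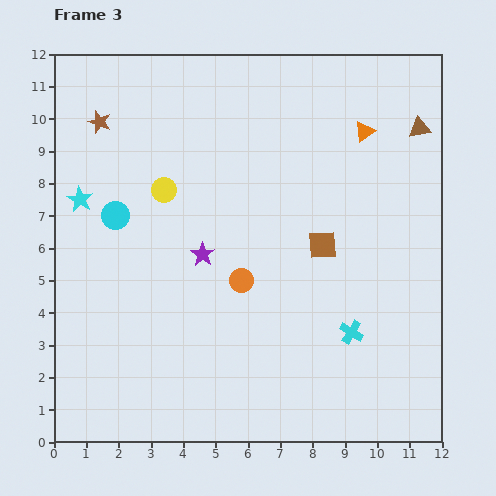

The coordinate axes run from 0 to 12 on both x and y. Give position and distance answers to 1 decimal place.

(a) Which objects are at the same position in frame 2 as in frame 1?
the yellow circle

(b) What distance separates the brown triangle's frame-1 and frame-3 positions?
8.6

The brown triangle moved from (5.3, 3.6) to (11.3, 9.7), a distance of √(6.0² + 6.1²) ≈ 8.6.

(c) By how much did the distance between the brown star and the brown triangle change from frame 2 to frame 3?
+4.4

Distance in frame 2: 5.5. Distance in frame 3: 9.9.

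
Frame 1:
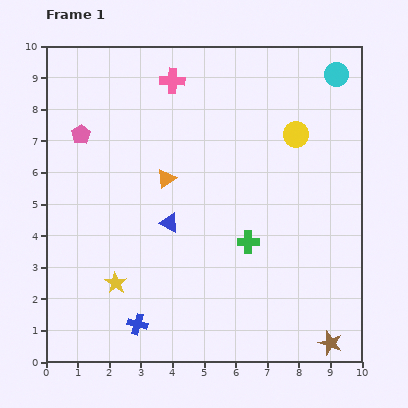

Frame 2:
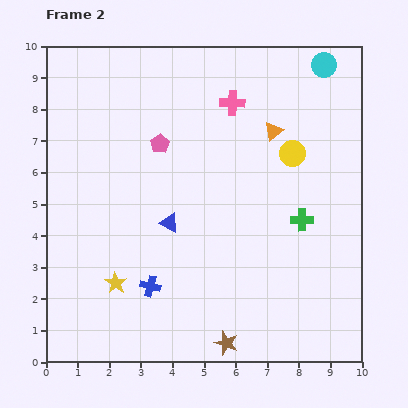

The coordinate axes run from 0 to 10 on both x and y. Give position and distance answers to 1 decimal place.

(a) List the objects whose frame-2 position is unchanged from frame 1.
the blue triangle, the yellow star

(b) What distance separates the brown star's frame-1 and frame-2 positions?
3.3

The brown star moved from (9.0, 0.6) to (5.7, 0.6), a distance of √(3.3² + 0.0²) ≈ 3.3.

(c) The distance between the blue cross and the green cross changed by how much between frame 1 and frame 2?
+0.8

Distance in frame 1: 4.4. Distance in frame 2: 5.2.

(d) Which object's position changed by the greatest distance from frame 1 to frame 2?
the orange triangle

(moved 3.7; next 3.3)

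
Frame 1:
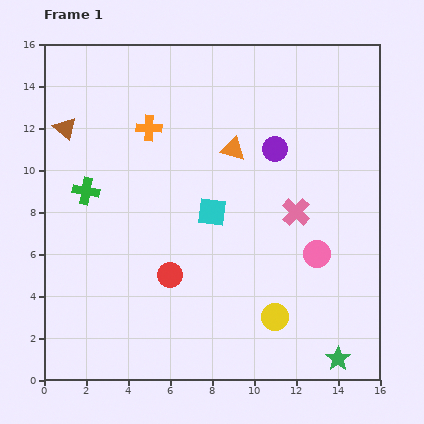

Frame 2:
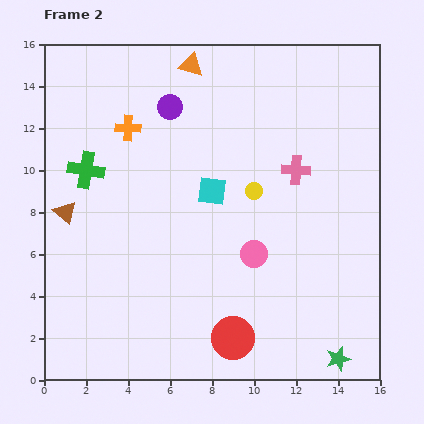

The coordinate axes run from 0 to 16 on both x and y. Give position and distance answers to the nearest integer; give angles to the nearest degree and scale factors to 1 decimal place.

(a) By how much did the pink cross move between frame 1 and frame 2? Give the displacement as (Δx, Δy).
(0, 2)

The pink cross was at (12, 8) in frame 1 and (12, 10) in frame 2.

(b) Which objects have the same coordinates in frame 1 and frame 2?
the green star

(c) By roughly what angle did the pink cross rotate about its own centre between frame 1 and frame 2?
38° counter-clockwise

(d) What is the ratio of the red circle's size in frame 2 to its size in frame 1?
1.7×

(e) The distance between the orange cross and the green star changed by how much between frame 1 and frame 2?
+1

Distance in frame 1: 14. Distance in frame 2: 15.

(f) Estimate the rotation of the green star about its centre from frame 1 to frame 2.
19° clockwise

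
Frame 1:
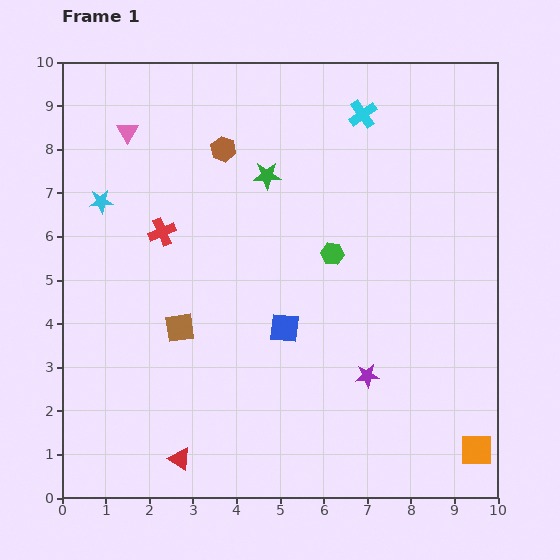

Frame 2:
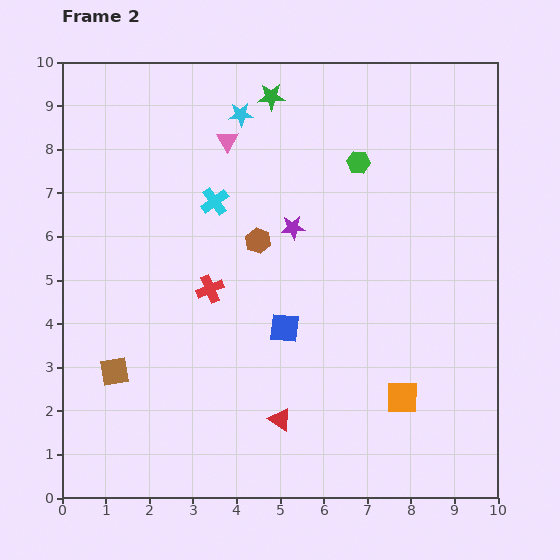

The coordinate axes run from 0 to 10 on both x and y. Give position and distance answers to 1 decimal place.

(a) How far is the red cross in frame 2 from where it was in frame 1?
1.7

The red cross moved from (2.3, 6.1) to (3.4, 4.8), a distance of √(1.1² + 1.3²) ≈ 1.7.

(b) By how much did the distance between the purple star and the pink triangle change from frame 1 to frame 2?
-5.3

Distance in frame 1: 7.8. Distance in frame 2: 2.5.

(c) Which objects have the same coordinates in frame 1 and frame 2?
the blue square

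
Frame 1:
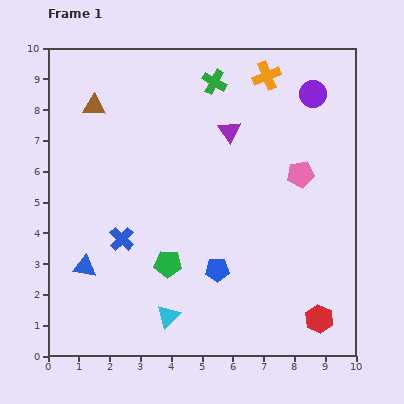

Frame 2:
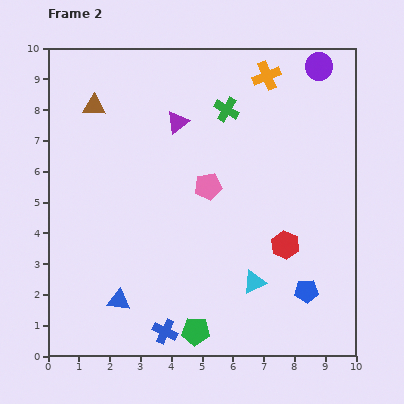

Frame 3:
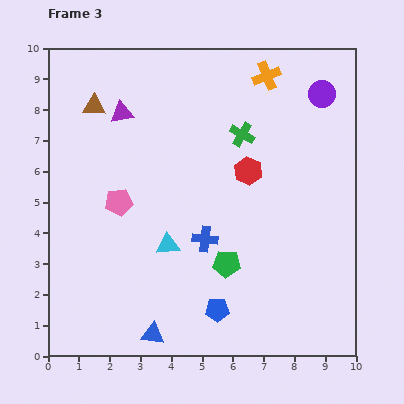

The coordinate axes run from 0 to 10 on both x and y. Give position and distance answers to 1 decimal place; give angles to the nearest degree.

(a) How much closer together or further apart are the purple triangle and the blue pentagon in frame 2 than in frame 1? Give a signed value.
+2.4

Distance in frame 1: 4.5. Distance in frame 2: 6.9.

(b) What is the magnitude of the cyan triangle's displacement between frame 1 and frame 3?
2.3

The cyan triangle moved from (3.9, 1.3) to (3.9, 3.6), a distance of √(0.0² + 2.3²) ≈ 2.3.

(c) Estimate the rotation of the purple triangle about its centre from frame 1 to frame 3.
54° clockwise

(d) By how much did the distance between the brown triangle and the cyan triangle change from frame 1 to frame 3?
-2.1

Distance in frame 1: 7.2. Distance in frame 3: 5.1.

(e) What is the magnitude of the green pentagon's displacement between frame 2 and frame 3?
2.4

The green pentagon moved from (4.8, 0.8) to (5.8, 3.0), a distance of √(1.0² + 2.2²) ≈ 2.4.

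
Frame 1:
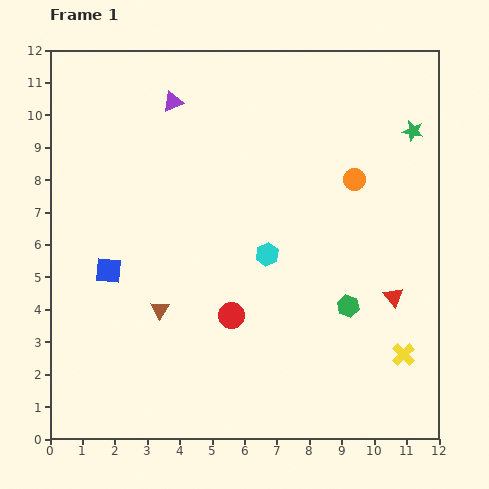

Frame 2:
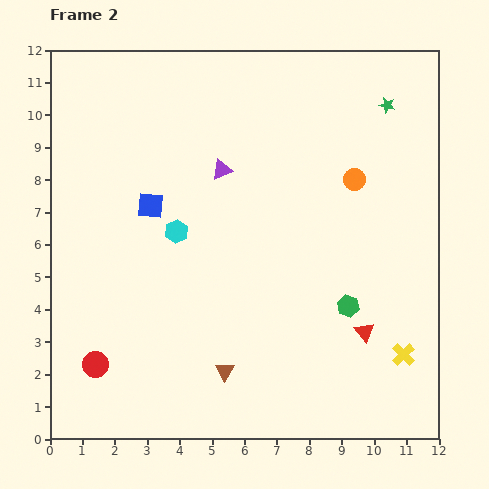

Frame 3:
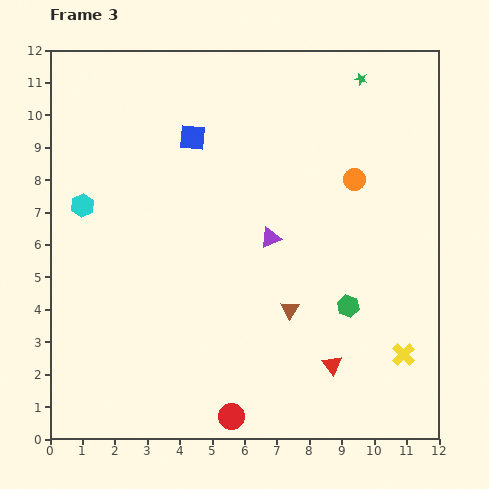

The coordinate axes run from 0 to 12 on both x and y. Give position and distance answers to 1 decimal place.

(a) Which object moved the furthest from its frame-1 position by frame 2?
the red circle

(moved 4.5; next 2.9)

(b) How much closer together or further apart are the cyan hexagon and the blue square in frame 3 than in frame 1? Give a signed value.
-0.9

Distance in frame 1: 4.9. Distance in frame 3: 4.0.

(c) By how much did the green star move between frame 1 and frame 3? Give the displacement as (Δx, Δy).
(-1.6, 1.6)

The green star was at (11.2, 9.5) in frame 1 and (9.6, 11.1) in frame 3.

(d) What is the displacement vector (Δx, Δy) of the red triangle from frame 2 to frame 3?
(-1.0, -1.0)

The red triangle was at (9.7, 3.3) in frame 2 and (8.7, 2.3) in frame 3.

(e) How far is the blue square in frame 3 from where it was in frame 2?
2.5

The blue square moved from (3.1, 7.2) to (4.4, 9.3), a distance of √(1.3² + 2.1²) ≈ 2.5.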